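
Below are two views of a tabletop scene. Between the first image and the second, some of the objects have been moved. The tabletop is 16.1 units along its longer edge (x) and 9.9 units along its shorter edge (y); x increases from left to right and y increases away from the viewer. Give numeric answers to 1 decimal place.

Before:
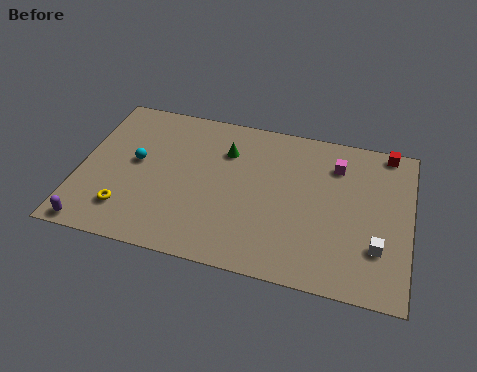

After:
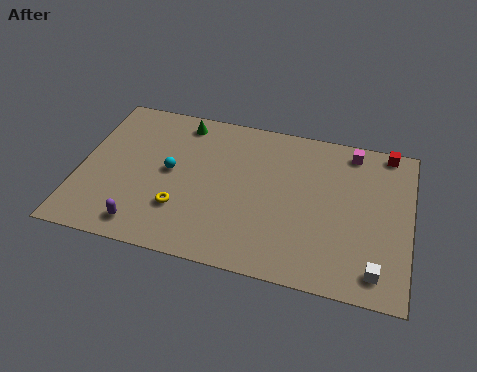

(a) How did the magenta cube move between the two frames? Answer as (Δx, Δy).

(0.7, 1.1)

From the two frames, the magenta cube sits at roughly (12.4, 7.6) before and (13.1, 8.7) after.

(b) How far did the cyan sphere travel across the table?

1.7

The cyan sphere moved from about (2.7, 5.4) to (4.4, 5.2), a distance of √(1.7² + 0.2²) ≈ 1.7.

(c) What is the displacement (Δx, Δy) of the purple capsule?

(2.4, 0.6)

The purple capsule started near (1.0, 0.8) and ended near (3.4, 1.4).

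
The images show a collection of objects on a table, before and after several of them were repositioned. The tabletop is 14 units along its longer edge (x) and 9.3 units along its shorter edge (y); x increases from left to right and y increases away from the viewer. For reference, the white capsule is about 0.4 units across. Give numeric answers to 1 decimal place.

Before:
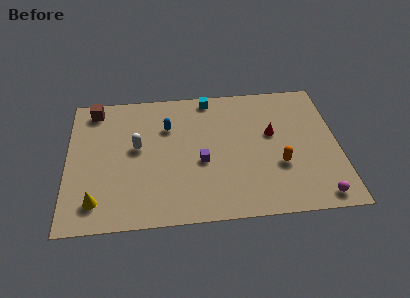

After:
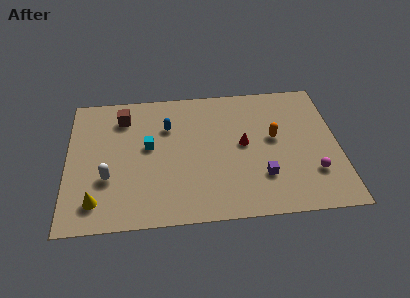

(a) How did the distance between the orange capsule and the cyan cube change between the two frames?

+0.3

The distance was about 6.2 in the first image and 6.5 in the second, so they moved 0.3 units further apart.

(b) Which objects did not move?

the yellow cone and the blue capsule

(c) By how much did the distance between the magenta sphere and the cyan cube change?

-0.4

Before: roughly 9.2 units apart; after: 8.8. That's 0.4 units closer together.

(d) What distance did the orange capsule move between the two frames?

1.9

The orange capsule moved from about (10.9, 3.3) to (10.7, 5.2), a distance of √(0.2² + 1.9²) ≈ 1.9.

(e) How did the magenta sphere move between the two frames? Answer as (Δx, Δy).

(-0.2, 1.6)

The magenta sphere was at about (12.8, 1.0) and moved to about (12.6, 2.6).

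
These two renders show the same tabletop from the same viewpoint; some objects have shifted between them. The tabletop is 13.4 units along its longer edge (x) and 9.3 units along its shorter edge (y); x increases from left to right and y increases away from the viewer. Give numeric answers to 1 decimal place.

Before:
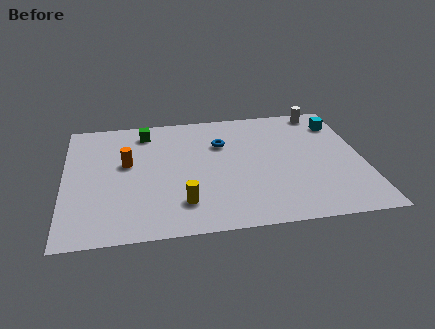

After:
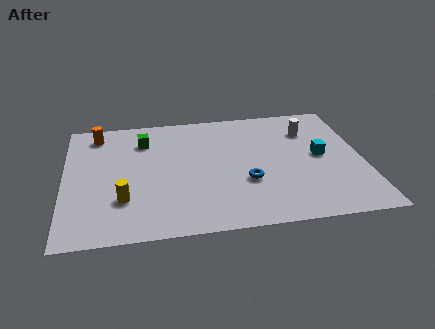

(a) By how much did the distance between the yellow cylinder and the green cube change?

-1.4

Before: roughly 5.9 units apart; after: 4.5. That's 1.4 units closer together.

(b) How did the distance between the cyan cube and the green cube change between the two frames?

-0.6

They were about 8.8 units apart before and 8.2 after — 0.6 units closer together.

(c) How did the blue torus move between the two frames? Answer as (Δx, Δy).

(1.0, -3.1)

The blue torus was at about (7.1, 6.4) and moved to about (8.1, 3.3).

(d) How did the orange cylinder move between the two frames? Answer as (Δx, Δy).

(-1.3, 2.5)

The orange cylinder was at about (2.8, 5.4) and moved to about (1.5, 7.9).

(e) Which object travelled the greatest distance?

the blue torus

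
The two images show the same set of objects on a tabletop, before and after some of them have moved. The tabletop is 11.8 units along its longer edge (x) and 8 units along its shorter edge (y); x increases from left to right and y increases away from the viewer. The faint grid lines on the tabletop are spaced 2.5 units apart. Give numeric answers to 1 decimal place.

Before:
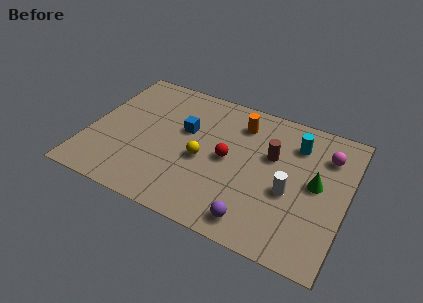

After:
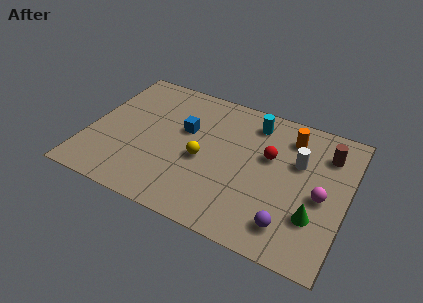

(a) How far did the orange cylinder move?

2.3

The orange cylinder was near (6.7, 6.3) before and (9.0, 6.4) after, so it travelled √(2.3² + 0.1²) ≈ 2.3 units.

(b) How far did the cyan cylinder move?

2.1

The cyan cylinder was near (9.3, 6.1) before and (7.3, 6.6) after, so it travelled √(2.0² + 0.5²) ≈ 2.1 units.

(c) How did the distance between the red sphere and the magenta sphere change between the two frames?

-1.9

Before: roughly 4.7 units apart; after: 2.8. That's 1.9 units closer together.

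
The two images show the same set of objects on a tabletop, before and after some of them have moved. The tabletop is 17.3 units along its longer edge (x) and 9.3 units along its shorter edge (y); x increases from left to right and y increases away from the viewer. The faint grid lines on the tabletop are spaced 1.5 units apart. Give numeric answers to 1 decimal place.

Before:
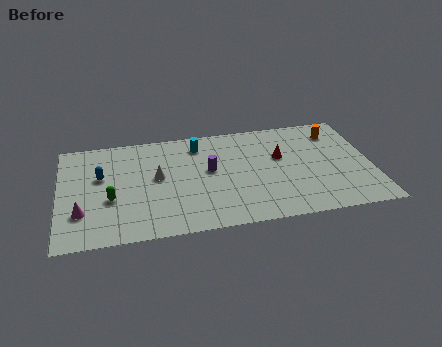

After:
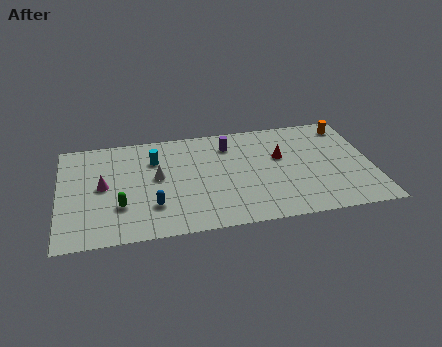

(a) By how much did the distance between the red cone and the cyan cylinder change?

+2.2

The distance was about 4.9 in the first image and 7.1 in the second, so they moved 2.2 units further apart.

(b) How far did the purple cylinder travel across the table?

2.4

The purple cylinder moved from about (8.3, 5.2) to (9.5, 7.3), a distance of √(1.2² + 2.1²) ≈ 2.4.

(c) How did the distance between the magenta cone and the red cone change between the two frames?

-1.6

They were about 11.5 units apart before and 9.9 after — 1.6 units closer together.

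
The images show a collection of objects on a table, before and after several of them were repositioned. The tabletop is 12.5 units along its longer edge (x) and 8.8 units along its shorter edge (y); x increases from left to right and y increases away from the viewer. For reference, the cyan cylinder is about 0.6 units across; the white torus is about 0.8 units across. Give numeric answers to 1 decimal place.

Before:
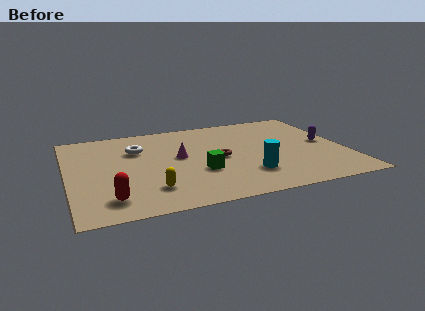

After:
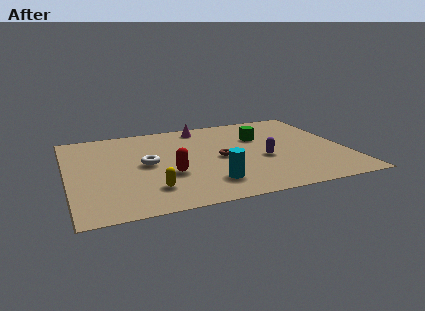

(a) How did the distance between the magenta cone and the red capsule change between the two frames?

+0.3

Before: roughly 4.6 units apart; after: 4.9. That's 0.3 units further apart.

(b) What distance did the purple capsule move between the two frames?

3.1

The purple capsule was near (11.7, 4.5) before and (8.7, 3.6) after, so it travelled √(3.0² + 0.9²) ≈ 3.1 units.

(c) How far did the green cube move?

4.1

From (5.8, 3.1) to (8.8, 5.9), the green cube covered √(3.0² + 2.8²) ≈ 4.1 units.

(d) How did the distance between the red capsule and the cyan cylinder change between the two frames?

-4.1

The distance was about 6.2 in the first image and 2.1 in the second, so they moved 4.1 units closer together.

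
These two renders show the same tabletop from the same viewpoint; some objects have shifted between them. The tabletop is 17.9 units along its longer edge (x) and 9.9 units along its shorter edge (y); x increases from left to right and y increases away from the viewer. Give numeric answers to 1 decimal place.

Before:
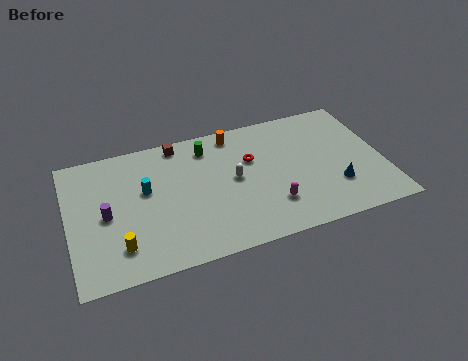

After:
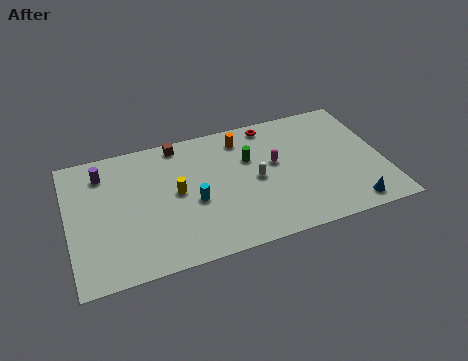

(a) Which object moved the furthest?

the yellow cylinder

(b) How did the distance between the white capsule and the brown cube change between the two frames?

+1.1

The distance was about 4.7 in the first image and 5.8 in the second, so they moved 1.1 units further apart.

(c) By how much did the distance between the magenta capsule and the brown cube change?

-1.7

The distance was about 7.9 in the first image and 6.2 in the second, so they moved 1.7 units closer together.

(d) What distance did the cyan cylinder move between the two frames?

3.1

The cyan cylinder moved from about (4.4, 5.9) to (7.0, 4.2), a distance of √(2.6² + 1.7²) ≈ 3.1.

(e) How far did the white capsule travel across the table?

1.3

From (9.4, 5.2) to (10.6, 4.8), the white capsule covered √(1.2² + 0.4²) ≈ 1.3 units.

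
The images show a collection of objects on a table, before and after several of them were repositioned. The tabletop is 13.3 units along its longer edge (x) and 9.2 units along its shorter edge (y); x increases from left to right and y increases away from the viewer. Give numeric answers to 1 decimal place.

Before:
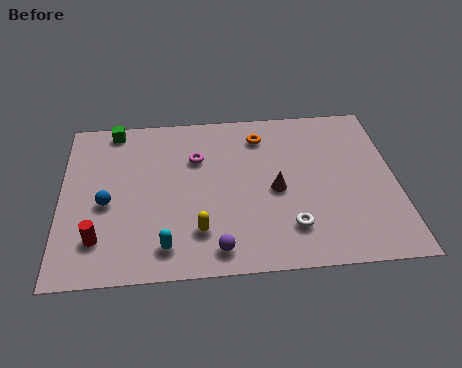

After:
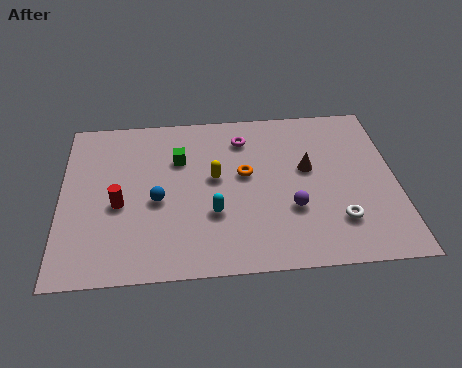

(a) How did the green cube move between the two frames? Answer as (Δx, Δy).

(2.6, -2.0)

From the two frames, the green cube sits at roughly (2.1, 8.3) before and (4.7, 6.3) after.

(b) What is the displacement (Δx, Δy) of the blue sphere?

(2.0, 0.0)

The blue sphere was at about (1.8, 4.0) and moved to about (3.8, 4.0).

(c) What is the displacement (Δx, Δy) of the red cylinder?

(0.8, 1.8)

The red cylinder started near (1.5, 2.1) and ended near (2.3, 3.9).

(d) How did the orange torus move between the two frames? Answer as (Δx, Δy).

(-0.7, -2.2)

From the two frames, the orange torus sits at roughly (8.0, 7.4) before and (7.3, 5.2) after.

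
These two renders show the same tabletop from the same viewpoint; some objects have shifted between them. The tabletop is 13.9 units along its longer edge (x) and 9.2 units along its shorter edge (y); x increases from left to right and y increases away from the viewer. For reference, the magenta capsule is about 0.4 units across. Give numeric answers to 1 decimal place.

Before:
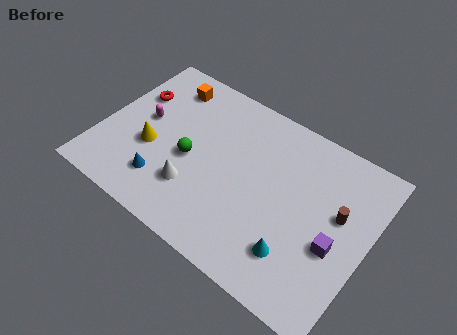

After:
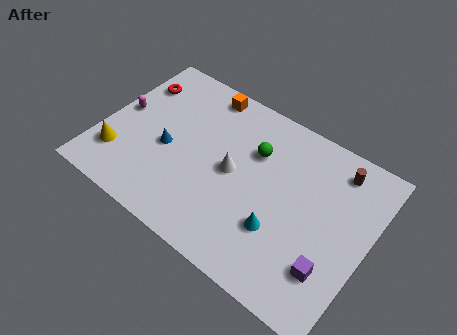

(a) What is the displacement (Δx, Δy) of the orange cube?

(1.9, 0.6)

The orange cube was at about (2.7, 7.6) and moved to about (4.6, 8.2).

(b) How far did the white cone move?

2.6

The white cone was near (5.2, 2.6) before and (6.9, 4.6) after, so it travelled √(1.7² + 2.0²) ≈ 2.6 units.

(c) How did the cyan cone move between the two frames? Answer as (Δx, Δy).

(-1.0, 0.7)

The cyan cone was at about (10.7, 2.2) and moved to about (9.7, 2.9).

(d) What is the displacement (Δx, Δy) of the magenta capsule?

(-1.2, -0.1)

The magenta capsule was at about (2.0, 5.0) and moved to about (0.8, 4.9).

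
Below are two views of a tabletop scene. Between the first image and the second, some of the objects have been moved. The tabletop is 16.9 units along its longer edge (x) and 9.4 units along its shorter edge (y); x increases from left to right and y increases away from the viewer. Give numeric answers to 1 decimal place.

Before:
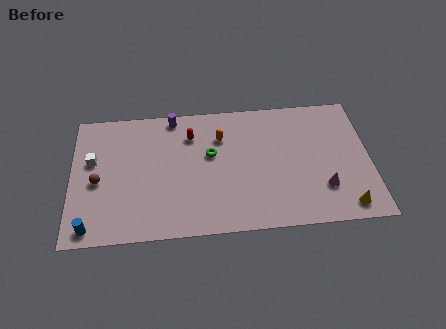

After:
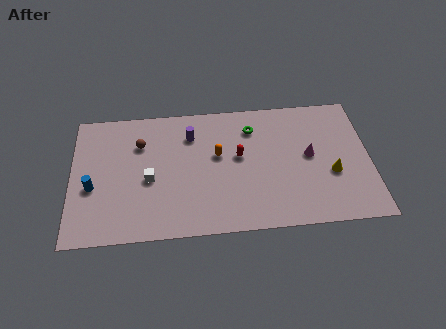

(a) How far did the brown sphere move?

3.5

The brown sphere moved from about (1.5, 4.2) to (3.9, 6.7), a distance of √(2.4² + 2.5²) ≈ 3.5.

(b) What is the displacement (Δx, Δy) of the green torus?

(2.4, 1.7)

The green torus started near (7.9, 5.6) and ended near (10.3, 7.3).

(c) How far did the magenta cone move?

2.5

The magenta cone moved from about (14.2, 2.6) to (13.5, 5.0), a distance of √(0.7² + 2.4²) ≈ 2.5.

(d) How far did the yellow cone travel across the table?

2.5

From (15.4, 1.2) to (14.7, 3.6), the yellow cone covered √(0.7² + 2.4²) ≈ 2.5 units.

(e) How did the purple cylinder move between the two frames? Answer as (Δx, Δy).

(1.0, -1.4)

From the two frames, the purple cylinder sits at roughly (5.8, 8.5) before and (6.8, 7.1) after.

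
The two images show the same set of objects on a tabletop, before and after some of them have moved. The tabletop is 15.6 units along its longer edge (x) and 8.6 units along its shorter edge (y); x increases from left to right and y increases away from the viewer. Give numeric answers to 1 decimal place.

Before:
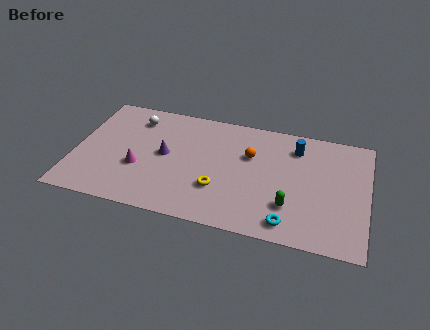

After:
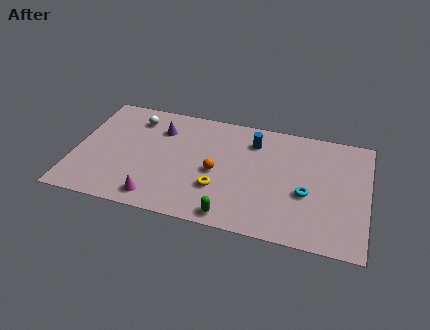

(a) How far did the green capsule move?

3.4

The green capsule was near (11.6, 2.4) before and (8.6, 0.9) after, so it travelled √(3.0² + 1.5²) ≈ 3.4 units.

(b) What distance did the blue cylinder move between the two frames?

2.3

The blue cylinder was near (11.7, 6.8) before and (9.4, 6.7) after, so it travelled √(2.3² + 0.1²) ≈ 2.3 units.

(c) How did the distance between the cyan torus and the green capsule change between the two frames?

+3.4

They were about 1.2 units apart before and 4.6 after — 3.4 units further apart.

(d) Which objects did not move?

the yellow torus and the white sphere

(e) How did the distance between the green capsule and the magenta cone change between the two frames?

-4.1

They were about 8.1 units apart before and 4.0 after — 4.1 units closer together.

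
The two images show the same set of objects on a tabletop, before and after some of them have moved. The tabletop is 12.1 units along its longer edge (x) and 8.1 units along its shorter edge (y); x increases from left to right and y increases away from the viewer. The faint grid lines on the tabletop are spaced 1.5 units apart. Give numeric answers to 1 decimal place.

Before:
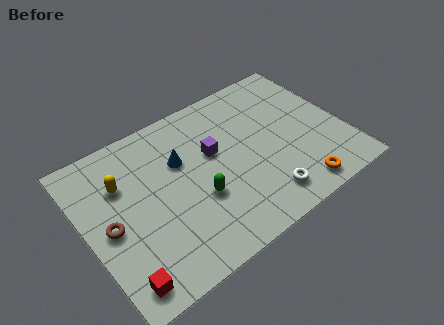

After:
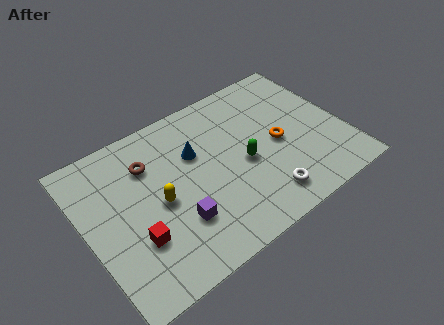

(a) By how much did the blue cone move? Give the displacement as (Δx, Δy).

(0.7, 0.0)

From the two frames, the blue cone sits at roughly (4.6, 5.3) before and (5.3, 5.3) after.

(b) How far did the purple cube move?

3.3

From (6.1, 4.9) to (3.9, 2.4), the purple cube covered √(2.2² + 2.5²) ≈ 3.3 units.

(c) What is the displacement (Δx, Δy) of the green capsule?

(2.3, 0.6)

The green capsule started near (5.0, 3.0) and ended near (7.3, 3.6).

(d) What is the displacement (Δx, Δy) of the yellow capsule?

(1.4, -1.8)

The yellow capsule was at about (1.9, 5.6) and moved to about (3.3, 3.8).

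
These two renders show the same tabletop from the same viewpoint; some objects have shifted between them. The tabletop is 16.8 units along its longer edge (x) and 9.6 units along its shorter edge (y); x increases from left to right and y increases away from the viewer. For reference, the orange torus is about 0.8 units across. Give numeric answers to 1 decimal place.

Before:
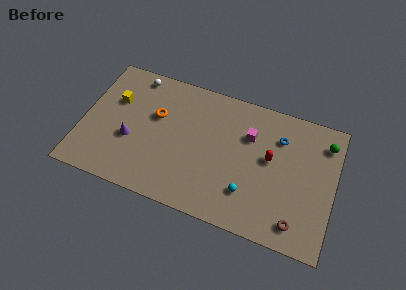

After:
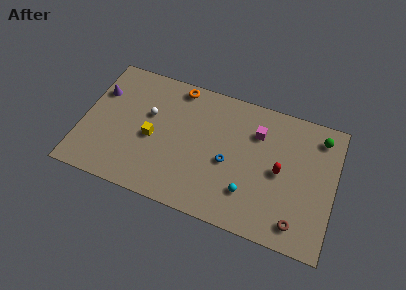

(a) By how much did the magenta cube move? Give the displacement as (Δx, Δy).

(0.5, 0.4)

The magenta cube was at about (11.0, 6.6) and moved to about (11.5, 7.0).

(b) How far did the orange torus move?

2.9

The orange torus moved from about (4.8, 6.0) to (6.0, 8.6), a distance of √(1.2² + 2.6²) ≈ 2.9.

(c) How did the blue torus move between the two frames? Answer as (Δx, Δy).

(-3.2, -2.9)

The blue torus was at about (13.0, 7.1) and moved to about (9.8, 4.2).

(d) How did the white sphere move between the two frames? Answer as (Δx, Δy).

(1.2, -2.6)

The white sphere started near (3.1, 8.5) and ended near (4.3, 5.9).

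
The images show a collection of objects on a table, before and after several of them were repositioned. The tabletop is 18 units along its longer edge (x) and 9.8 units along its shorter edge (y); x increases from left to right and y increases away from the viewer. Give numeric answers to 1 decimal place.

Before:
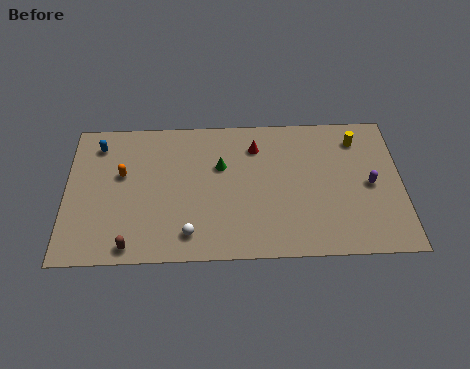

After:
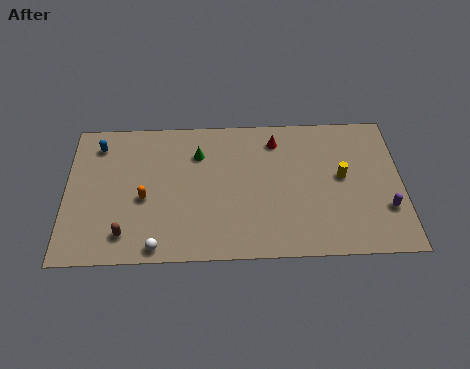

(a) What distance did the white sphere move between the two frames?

1.9

The white sphere was near (6.6, 1.7) before and (4.9, 0.9) after, so it travelled √(1.7² + 0.8²) ≈ 1.9 units.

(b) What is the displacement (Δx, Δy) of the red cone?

(1.1, 0.4)

From the two frames, the red cone sits at roughly (10.2, 7.6) before and (11.3, 8.0) after.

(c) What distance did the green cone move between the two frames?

1.5

The green cone moved from about (8.3, 6.3) to (7.1, 7.2), a distance of √(1.2² + 0.9²) ≈ 1.5.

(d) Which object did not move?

the blue capsule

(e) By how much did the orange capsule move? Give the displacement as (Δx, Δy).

(1.2, -1.7)

From the two frames, the orange capsule sits at roughly (3.0, 5.9) before and (4.2, 4.2) after.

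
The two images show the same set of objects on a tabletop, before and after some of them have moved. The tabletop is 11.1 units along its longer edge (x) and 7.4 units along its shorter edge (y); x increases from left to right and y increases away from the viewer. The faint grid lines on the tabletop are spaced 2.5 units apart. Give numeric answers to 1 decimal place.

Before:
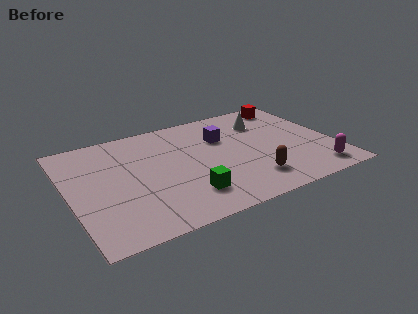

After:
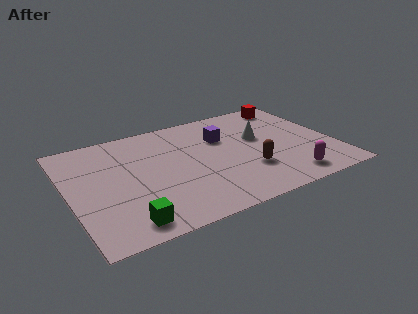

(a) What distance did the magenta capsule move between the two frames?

1.2

From (10.0, 1.1) to (8.8, 1.1), the magenta capsule covered √(1.2² + 0.0²) ≈ 1.2 units.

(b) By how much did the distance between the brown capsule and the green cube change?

+2.8

The distance was about 2.7 in the first image and 5.5 in the second, so they moved 2.8 units further apart.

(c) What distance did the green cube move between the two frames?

2.7

From (4.6, 1.7) to (2.0, 1.0), the green cube covered √(2.6² + 0.7²) ≈ 2.7 units.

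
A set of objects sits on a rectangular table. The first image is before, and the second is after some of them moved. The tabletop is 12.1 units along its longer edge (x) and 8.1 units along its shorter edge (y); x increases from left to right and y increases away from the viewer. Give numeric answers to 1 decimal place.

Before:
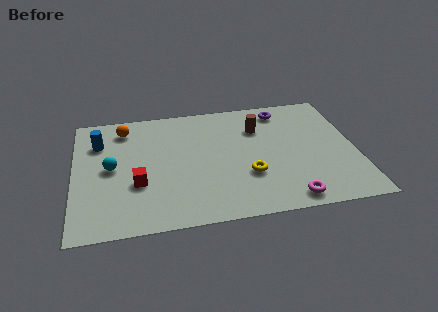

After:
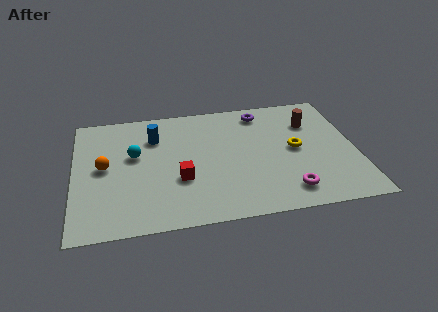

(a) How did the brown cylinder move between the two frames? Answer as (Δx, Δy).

(2.3, 0.0)

From the two frames, the brown cylinder sits at roughly (8.0, 5.8) before and (10.3, 5.8) after.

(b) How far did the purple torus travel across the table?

0.9

The purple torus was near (9.1, 6.9) before and (8.2, 6.9) after, so it travelled √(0.9² + 0.0²) ≈ 0.9 units.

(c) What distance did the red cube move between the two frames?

1.8

The red cube moved from about (2.7, 2.9) to (4.5, 2.9), a distance of √(1.8² + 0.0²) ≈ 1.8.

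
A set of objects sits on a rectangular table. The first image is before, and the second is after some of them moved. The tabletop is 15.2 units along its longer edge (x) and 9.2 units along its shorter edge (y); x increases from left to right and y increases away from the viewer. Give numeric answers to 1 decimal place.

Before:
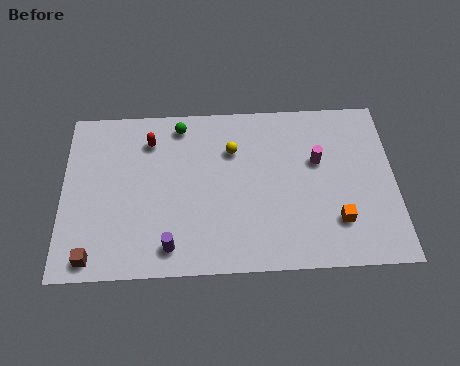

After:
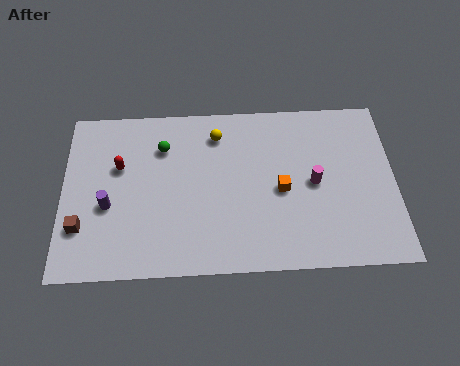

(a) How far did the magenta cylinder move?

1.2

The magenta cylinder was near (11.7, 5.7) before and (11.5, 4.5) after, so it travelled √(0.2² + 1.2²) ≈ 1.2 units.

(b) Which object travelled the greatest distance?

the purple cylinder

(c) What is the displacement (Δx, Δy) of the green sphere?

(-0.8, -1.2)

The green sphere was at about (5.4, 8.0) and moved to about (4.6, 6.8).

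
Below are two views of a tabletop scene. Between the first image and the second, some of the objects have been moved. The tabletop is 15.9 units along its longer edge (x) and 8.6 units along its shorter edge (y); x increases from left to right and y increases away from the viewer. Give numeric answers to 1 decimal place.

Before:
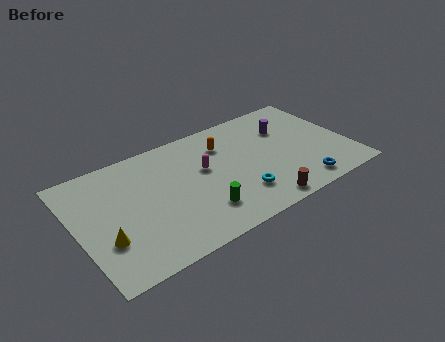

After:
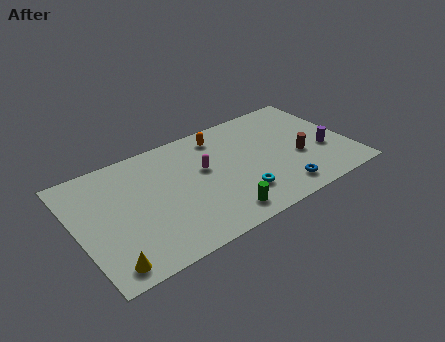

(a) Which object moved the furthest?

the brown cylinder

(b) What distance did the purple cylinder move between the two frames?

3.3

The purple cylinder was near (12.6, 6.0) before and (14.4, 3.2) after, so it travelled √(1.8² + 2.8²) ≈ 3.3 units.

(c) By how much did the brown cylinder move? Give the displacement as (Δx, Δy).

(2.8, 2.5)

From the two frames, the brown cylinder sits at roughly (10.1, 0.9) before and (12.9, 3.4) after.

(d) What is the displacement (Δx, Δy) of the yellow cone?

(-0.1, -1.7)

The yellow cone was at about (1.4, 2.8) and moved to about (1.3, 1.1).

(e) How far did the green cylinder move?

1.3

The green cylinder moved from about (6.8, 2.1) to (7.8, 1.3), a distance of √(1.0² + 0.8²) ≈ 1.3.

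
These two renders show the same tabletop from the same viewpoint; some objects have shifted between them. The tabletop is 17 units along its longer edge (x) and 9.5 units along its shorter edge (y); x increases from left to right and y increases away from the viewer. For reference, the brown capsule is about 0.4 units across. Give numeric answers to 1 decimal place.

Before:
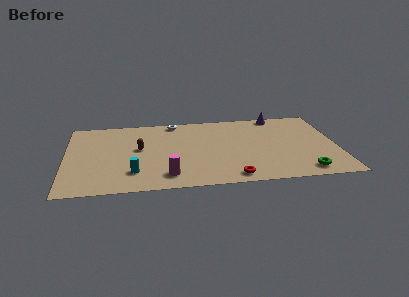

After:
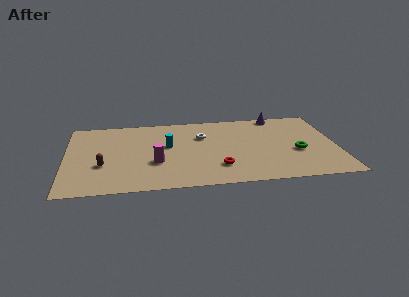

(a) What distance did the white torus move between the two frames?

2.7

From (6.9, 8.6) to (8.6, 6.5), the white torus covered √(1.7² + 2.1²) ≈ 2.7 units.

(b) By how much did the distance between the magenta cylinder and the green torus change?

+0.4

They were about 8.5 units apart before and 8.9 after — 0.4 units further apart.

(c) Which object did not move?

the purple cone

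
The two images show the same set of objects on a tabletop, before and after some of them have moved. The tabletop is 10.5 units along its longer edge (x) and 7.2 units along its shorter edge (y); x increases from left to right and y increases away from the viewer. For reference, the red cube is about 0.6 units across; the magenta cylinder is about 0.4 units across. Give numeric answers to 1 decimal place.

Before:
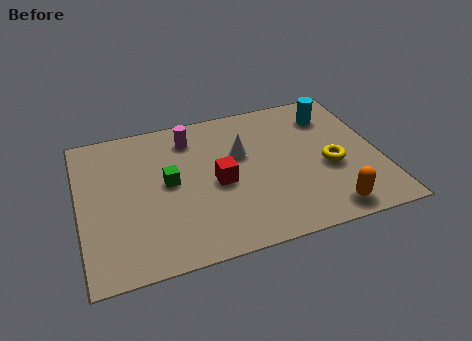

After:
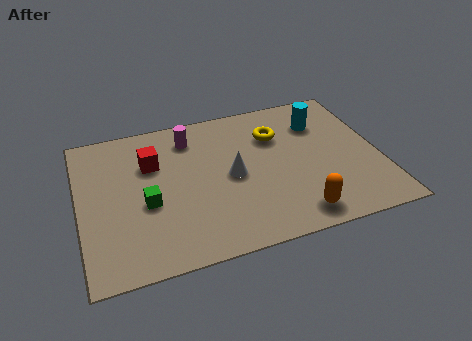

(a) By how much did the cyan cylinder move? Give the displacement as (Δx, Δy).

(-0.4, -0.3)

From the two frames, the cyan cylinder sits at roughly (9.0, 5.6) before and (8.6, 5.3) after.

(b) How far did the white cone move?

1.1

From (5.7, 4.5) to (5.3, 3.5), the white cone covered √(0.4² + 1.0²) ≈ 1.1 units.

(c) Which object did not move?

the magenta cylinder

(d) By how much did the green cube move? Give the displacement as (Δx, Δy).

(-0.8, -0.8)

From the two frames, the green cube sits at roughly (3.1, 3.8) before and (2.3, 3.0) after.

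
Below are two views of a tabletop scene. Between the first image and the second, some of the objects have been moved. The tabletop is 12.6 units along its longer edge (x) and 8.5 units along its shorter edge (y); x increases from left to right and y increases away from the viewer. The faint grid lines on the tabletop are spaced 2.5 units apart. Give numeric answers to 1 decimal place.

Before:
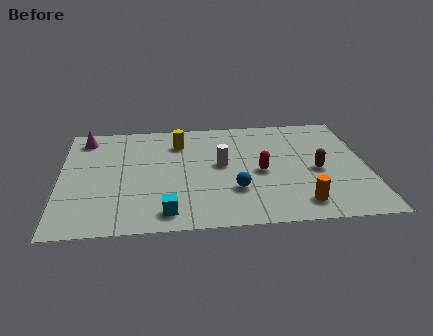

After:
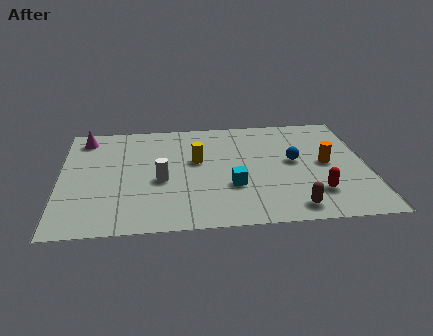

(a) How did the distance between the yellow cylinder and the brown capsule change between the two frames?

-0.8

The distance was about 6.2 in the first image and 5.4 in the second, so they moved 0.8 units closer together.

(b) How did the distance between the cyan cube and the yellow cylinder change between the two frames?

-2.8

They were about 5.3 units apart before and 2.5 after — 2.8 units closer together.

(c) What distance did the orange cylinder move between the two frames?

3.1

From (9.7, 1.4) to (10.9, 4.3), the orange cylinder covered √(1.2² + 2.9²) ≈ 3.1 units.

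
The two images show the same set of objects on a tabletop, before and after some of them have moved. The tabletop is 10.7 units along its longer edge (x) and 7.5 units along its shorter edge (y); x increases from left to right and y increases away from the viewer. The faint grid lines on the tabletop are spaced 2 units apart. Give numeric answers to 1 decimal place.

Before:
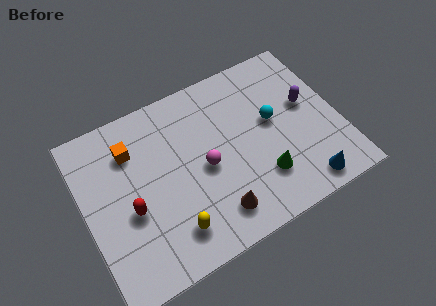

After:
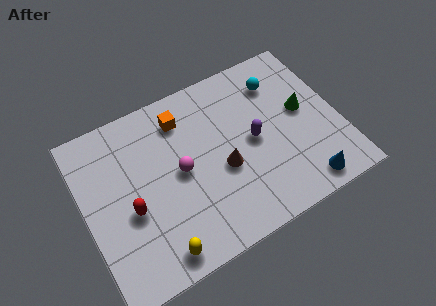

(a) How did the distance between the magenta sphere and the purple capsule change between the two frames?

-1.5

Before: roughly 4.6 units apart; after: 3.1. That's 1.5 units closer together.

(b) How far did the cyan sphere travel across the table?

1.7

From (8.0, 4.2) to (8.5, 5.8), the cyan sphere covered √(0.5² + 1.6²) ≈ 1.7 units.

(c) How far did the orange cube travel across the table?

2.2

From (2.2, 5.6) to (4.4, 6.0), the orange cube covered √(2.2² + 0.4²) ≈ 2.2 units.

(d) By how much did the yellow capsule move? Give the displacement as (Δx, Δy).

(-0.7, -0.6)

The yellow capsule was at about (3.3, 1.5) and moved to about (2.6, 0.9).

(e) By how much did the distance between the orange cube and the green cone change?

-0.9

They were about 6.2 units apart before and 5.3 after — 0.9 units closer together.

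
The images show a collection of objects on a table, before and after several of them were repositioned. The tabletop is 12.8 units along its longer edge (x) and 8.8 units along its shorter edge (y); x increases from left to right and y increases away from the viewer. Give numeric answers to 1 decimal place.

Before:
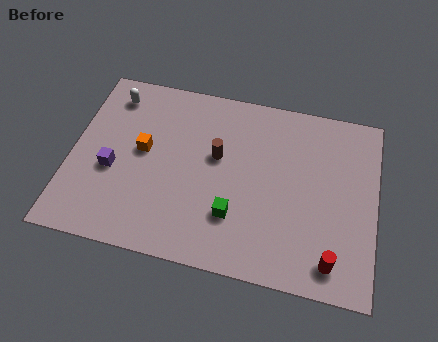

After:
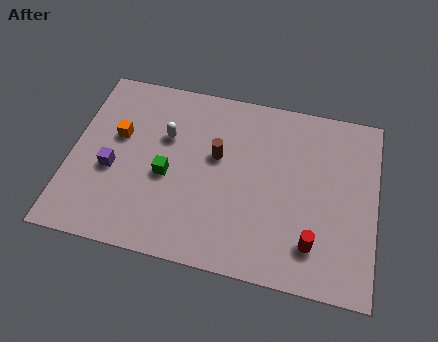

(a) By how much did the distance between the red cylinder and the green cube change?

+2.2

The distance was about 4.3 in the first image and 6.5 in the second, so they moved 2.2 units further apart.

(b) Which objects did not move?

the brown cylinder and the purple cube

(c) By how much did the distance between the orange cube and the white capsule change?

-0.9

They were about 2.9 units apart before and 2.0 after — 0.9 units closer together.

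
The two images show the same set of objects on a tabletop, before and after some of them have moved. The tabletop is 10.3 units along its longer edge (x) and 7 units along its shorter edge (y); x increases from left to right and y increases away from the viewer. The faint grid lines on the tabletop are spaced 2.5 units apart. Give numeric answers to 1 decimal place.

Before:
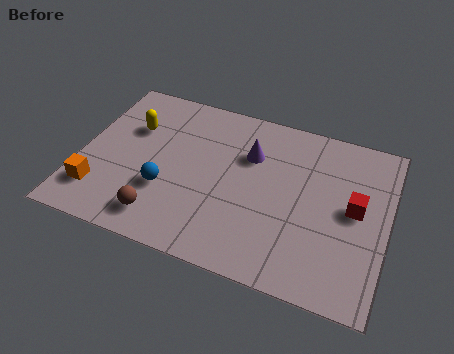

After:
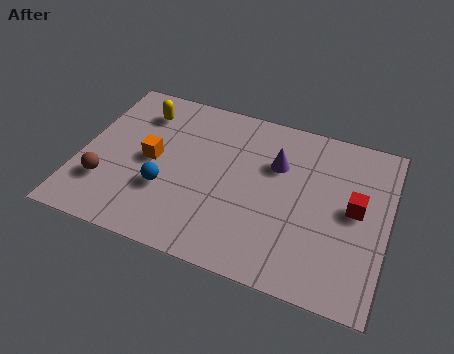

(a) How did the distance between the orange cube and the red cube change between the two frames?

-1.9

They were about 8.7 units apart before and 6.8 after — 1.9 units closer together.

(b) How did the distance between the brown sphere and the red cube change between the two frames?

+1.7

They were about 6.7 units apart before and 8.4 after — 1.7 units further apart.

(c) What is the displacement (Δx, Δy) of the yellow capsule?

(0.2, 0.8)

The yellow capsule started near (1.6, 4.7) and ended near (1.8, 5.5).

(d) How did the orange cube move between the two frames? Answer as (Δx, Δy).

(1.6, 1.9)

The orange cube started near (0.8, 1.6) and ended near (2.4, 3.5).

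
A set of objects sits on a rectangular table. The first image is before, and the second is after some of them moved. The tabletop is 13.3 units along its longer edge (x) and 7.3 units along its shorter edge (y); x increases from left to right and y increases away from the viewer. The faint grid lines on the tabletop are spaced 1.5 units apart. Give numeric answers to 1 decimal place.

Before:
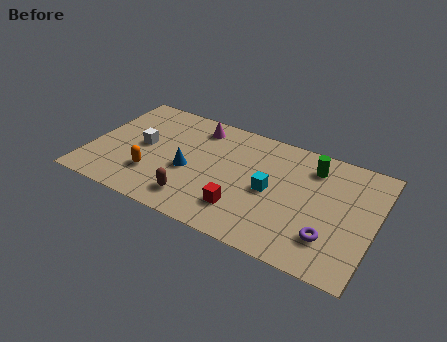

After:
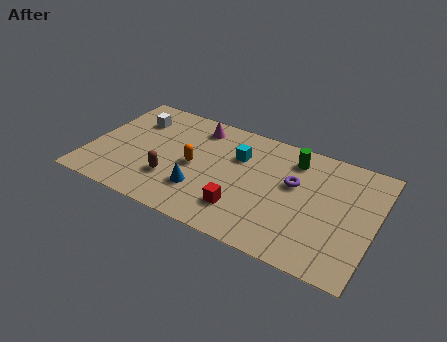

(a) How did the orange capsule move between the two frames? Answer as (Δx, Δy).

(1.8, 1.4)

The orange capsule was at about (3.1, 2.1) and moved to about (4.9, 3.5).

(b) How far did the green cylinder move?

0.9

From (10.2, 5.8) to (9.3, 5.9), the green cylinder covered √(0.9² + 0.1²) ≈ 0.9 units.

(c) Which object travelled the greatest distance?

the purple torus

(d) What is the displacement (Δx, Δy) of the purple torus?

(-1.9, 2.5)

The purple torus was at about (11.4, 1.9) and moved to about (9.5, 4.4).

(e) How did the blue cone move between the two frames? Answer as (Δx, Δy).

(0.7, -1.0)

From the two frames, the blue cone sits at roughly (4.7, 3.1) before and (5.4, 2.1) after.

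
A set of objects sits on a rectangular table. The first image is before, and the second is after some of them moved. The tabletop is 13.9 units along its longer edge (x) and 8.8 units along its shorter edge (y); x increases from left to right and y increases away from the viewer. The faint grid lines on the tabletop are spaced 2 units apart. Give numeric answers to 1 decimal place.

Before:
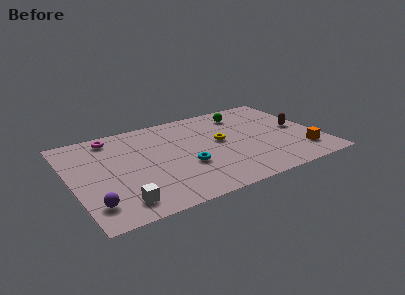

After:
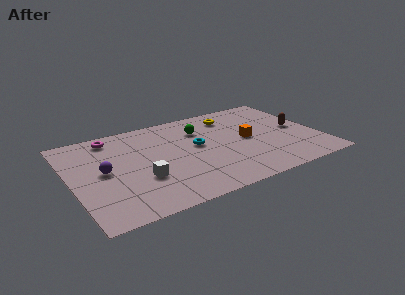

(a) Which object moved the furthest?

the orange cube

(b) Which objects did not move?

the brown capsule and the magenta torus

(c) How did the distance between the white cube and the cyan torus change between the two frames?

-0.4

The distance was about 4.3 in the first image and 3.9 in the second, so they moved 0.4 units closer together.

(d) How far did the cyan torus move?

1.9

From (6.2, 3.2) to (7.1, 4.9), the cyan torus covered √(0.9² + 1.7²) ≈ 1.9 units.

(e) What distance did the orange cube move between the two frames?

3.7

From (12.6, 1.9) to (9.9, 4.4), the orange cube covered √(2.7² + 2.5²) ≈ 3.7 units.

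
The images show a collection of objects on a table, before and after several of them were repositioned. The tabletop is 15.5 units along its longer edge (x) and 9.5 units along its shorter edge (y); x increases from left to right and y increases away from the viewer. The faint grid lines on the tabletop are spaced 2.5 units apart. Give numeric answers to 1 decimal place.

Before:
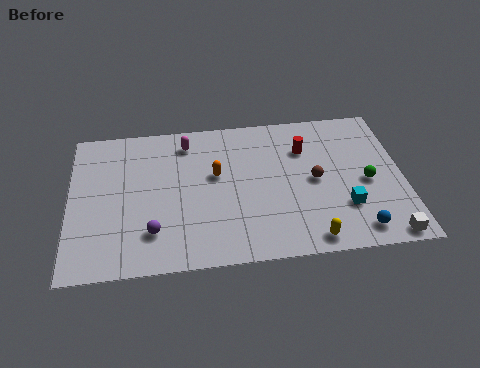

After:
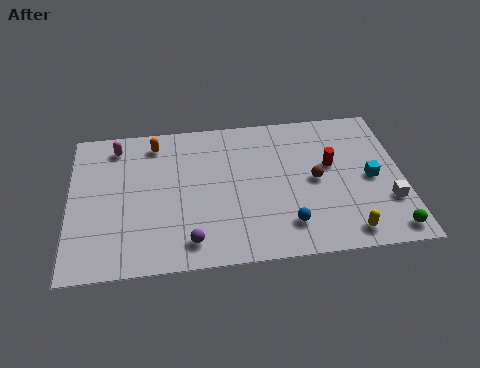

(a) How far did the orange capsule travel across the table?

3.7

The orange capsule moved from about (6.8, 5.6) to (4.0, 8.0), a distance of √(2.8² + 2.4²) ≈ 3.7.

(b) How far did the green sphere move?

3.3

The green sphere moved from about (13.8, 4.3) to (14.7, 1.1), a distance of √(0.9² + 3.2²) ≈ 3.3.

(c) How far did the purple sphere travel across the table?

1.9

The purple sphere moved from about (3.8, 2.3) to (5.5, 1.5), a distance of √(1.7² + 0.8²) ≈ 1.9.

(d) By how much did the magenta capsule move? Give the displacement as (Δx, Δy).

(-3.3, 0.1)

From the two frames, the magenta capsule sits at roughly (5.5, 7.9) before and (2.2, 8.0) after.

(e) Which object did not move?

the brown sphere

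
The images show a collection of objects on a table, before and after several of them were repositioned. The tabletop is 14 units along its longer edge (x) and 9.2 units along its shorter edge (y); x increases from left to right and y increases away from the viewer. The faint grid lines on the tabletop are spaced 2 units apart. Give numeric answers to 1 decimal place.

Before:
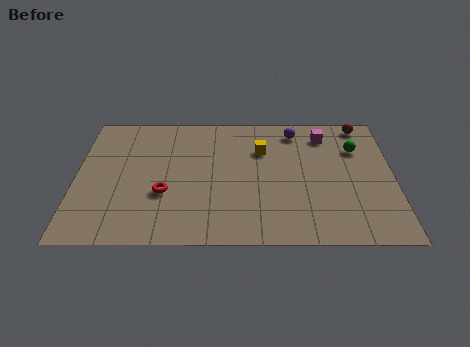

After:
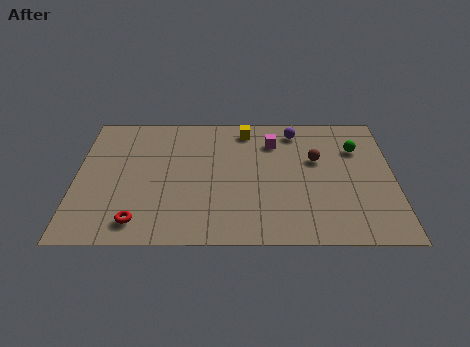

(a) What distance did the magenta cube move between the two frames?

2.4

From (11.0, 7.5) to (8.7, 7.0), the magenta cube covered √(2.3² + 0.5²) ≈ 2.4 units.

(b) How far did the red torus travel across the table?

2.2

The red torus moved from about (3.9, 3.3) to (2.8, 1.4), a distance of √(1.1² + 1.9²) ≈ 2.2.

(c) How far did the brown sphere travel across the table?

3.3

The brown sphere moved from about (12.7, 8.3) to (10.6, 5.7), a distance of √(2.1² + 2.6²) ≈ 3.3.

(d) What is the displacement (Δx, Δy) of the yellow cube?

(-0.7, 1.5)

The yellow cube started near (8.2, 6.4) and ended near (7.5, 7.9).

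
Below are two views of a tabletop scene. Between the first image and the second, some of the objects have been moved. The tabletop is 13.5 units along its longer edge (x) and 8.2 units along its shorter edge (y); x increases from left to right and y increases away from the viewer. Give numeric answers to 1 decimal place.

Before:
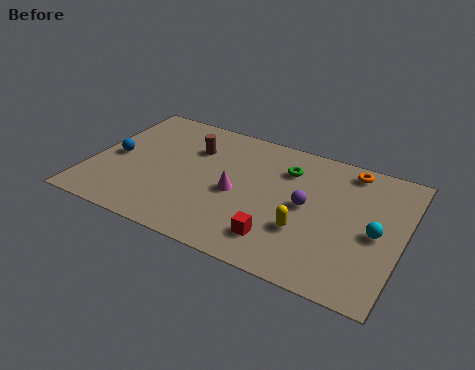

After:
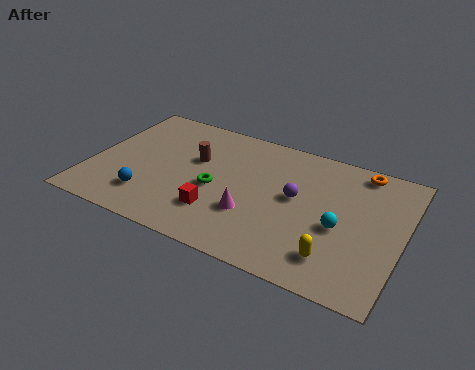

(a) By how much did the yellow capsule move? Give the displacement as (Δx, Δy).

(1.4, -1.0)

The yellow capsule was at about (9.5, 2.7) and moved to about (10.9, 1.7).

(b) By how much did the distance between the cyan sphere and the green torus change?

+0.7

They were about 4.7 units apart before and 5.4 after — 0.7 units further apart.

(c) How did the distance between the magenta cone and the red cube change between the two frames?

-1.4

They were about 2.9 units apart before and 1.5 after — 1.4 units closer together.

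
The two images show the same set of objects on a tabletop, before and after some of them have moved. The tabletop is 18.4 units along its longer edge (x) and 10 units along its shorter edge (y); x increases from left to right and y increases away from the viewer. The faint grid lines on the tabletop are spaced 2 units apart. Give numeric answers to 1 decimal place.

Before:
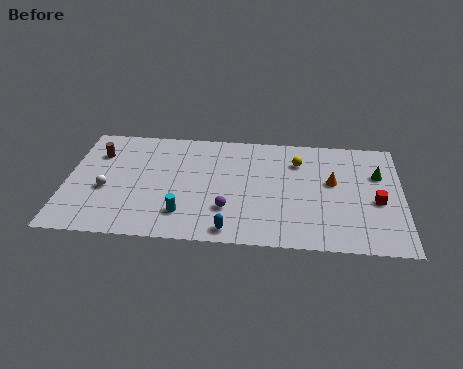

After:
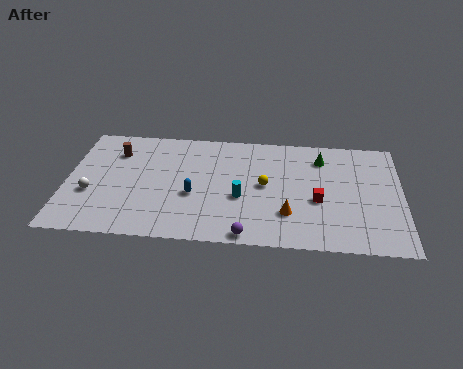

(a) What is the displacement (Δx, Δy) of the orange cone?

(-2.4, -3.0)

From the two frames, the orange cone sits at roughly (14.6, 5.8) before and (12.2, 2.8) after.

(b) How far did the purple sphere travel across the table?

2.4

From (8.9, 2.9) to (10.0, 0.8), the purple sphere covered √(1.1² + 2.1²) ≈ 2.4 units.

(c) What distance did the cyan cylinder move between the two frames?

3.5

The cyan cylinder was near (6.5, 2.3) before and (9.6, 4.0) after, so it travelled √(3.1² + 1.7²) ≈ 3.5 units.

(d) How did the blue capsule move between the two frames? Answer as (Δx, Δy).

(-2.1, 2.9)

From the two frames, the blue capsule sits at roughly (9.1, 1.1) before and (7.0, 4.0) after.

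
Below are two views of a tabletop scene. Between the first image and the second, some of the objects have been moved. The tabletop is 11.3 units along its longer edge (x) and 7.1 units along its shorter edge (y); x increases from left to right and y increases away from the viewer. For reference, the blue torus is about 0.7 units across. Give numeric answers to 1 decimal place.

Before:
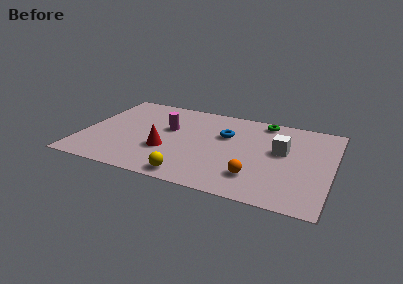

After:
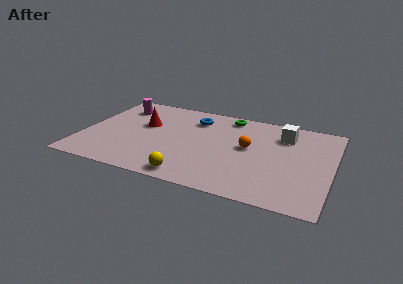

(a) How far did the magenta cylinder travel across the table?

2.7

From (3.8, 4.3) to (1.4, 5.5), the magenta cylinder covered √(2.4² + 1.2²) ≈ 2.7 units.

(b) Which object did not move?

the yellow sphere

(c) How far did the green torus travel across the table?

1.6

The green torus moved from about (8.0, 6.3) to (6.4, 6.2), a distance of √(1.6² + 0.1²) ≈ 1.6.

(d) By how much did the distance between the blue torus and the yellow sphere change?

+0.7

Before: roughly 4.0 units apart; after: 4.7. That's 0.7 units further apart.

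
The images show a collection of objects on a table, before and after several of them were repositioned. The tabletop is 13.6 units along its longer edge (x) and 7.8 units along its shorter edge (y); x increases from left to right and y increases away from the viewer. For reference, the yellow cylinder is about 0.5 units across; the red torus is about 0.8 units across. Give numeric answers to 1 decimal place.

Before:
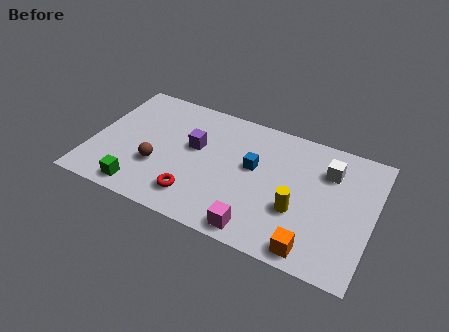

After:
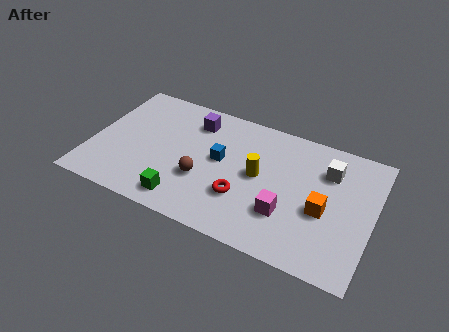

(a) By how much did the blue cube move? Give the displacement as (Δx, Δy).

(-1.6, -0.2)

From the two frames, the blue cube sits at roughly (7.8, 4.5) before and (6.2, 4.3) after.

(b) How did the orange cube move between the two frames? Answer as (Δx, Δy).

(0.3, 2.4)

The orange cube started near (11.0, 0.9) and ended near (11.3, 3.3).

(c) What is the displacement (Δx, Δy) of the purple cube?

(-0.2, 1.6)

From the two frames, the purple cube sits at roughly (4.9, 4.6) before and (4.7, 6.2) after.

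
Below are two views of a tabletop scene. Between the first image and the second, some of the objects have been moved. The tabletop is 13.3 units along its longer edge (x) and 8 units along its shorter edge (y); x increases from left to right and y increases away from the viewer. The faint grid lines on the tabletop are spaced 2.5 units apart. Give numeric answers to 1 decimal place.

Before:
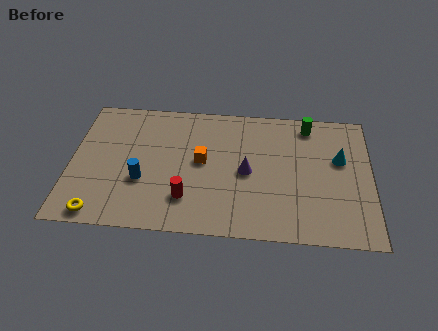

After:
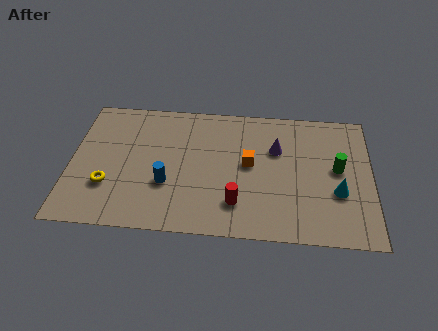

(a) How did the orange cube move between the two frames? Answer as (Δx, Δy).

(2.1, 0.0)

The orange cube was at about (5.8, 4.3) and moved to about (7.9, 4.3).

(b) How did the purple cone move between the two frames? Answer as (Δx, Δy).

(1.3, 1.5)

The purple cone was at about (7.8, 3.8) and moved to about (9.1, 5.3).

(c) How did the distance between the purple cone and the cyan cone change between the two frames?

-0.6

The distance was about 4.2 in the first image and 3.6 in the second, so they moved 0.6 units closer together.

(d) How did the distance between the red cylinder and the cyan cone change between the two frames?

-2.8

The distance was about 7.3 in the first image and 4.5 in the second, so they moved 2.8 units closer together.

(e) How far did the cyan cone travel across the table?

2.0

The cyan cone was near (11.9, 4.9) before and (11.8, 2.9) after, so it travelled √(0.1² + 2.0²) ≈ 2.0 units.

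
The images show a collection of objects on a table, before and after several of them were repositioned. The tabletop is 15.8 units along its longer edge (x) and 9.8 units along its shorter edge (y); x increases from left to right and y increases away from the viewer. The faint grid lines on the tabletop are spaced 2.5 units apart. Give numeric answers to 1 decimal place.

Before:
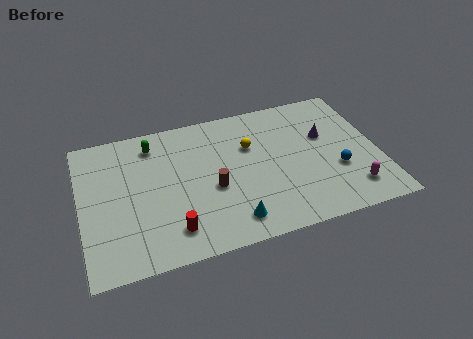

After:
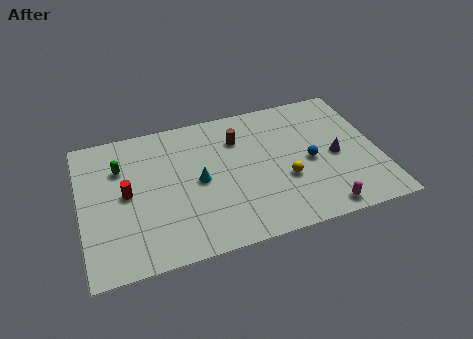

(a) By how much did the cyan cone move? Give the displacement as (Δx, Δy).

(-1.5, 3.2)

From the two frames, the cyan cone sits at roughly (7.7, 1.6) before and (6.2, 4.8) after.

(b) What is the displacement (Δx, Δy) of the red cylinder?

(-2.2, 3.1)

The red cylinder was at about (4.6, 1.9) and moved to about (2.4, 5.0).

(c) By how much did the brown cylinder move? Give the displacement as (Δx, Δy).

(1.6, 3.1)

The brown cylinder started near (6.9, 4.1) and ended near (8.5, 7.2).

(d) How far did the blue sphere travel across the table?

1.7

From (13.5, 3.5) to (12.1, 4.5), the blue sphere covered √(1.4² + 1.0²) ≈ 1.7 units.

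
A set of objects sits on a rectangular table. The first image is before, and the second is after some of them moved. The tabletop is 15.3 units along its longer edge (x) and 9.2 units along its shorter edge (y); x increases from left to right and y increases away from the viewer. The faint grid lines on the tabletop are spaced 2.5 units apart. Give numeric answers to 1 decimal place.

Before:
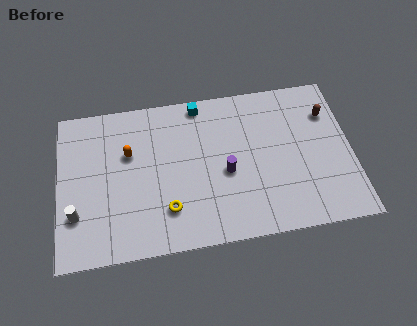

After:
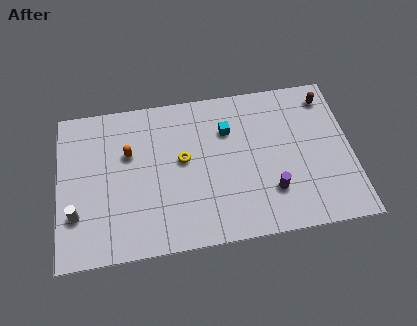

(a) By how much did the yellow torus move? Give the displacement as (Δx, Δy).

(0.9, 2.8)

The yellow torus was at about (5.6, 2.3) and moved to about (6.5, 5.1).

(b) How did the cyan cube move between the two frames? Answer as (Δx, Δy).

(1.4, -1.8)

The cyan cube started near (7.5, 8.3) and ended near (8.9, 6.5).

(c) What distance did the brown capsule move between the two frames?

1.0

The brown capsule was near (14.2, 6.7) before and (14.2, 7.7) after, so it travelled √(0.0² + 1.0²) ≈ 1.0 units.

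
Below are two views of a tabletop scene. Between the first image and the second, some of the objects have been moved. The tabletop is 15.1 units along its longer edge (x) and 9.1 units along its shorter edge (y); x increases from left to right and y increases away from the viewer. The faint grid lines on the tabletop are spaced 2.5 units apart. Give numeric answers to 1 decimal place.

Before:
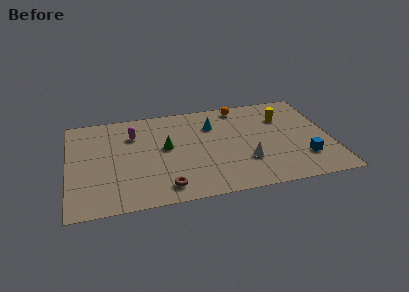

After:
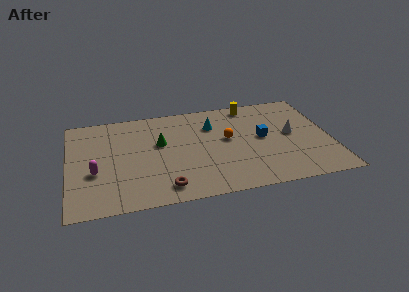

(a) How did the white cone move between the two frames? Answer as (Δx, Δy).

(2.8, 2.0)

From the two frames, the white cone sits at roughly (10.1, 2.8) before and (12.9, 4.8) after.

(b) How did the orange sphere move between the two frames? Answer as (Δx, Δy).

(-0.9, -3.0)

The orange sphere was at about (10.1, 8.1) and moved to about (9.2, 5.1).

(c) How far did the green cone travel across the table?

0.6

The green cone moved from about (5.6, 5.0) to (5.3, 5.5), a distance of √(0.3² + 0.5²) ≈ 0.6.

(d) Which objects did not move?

the cyan cone and the brown torus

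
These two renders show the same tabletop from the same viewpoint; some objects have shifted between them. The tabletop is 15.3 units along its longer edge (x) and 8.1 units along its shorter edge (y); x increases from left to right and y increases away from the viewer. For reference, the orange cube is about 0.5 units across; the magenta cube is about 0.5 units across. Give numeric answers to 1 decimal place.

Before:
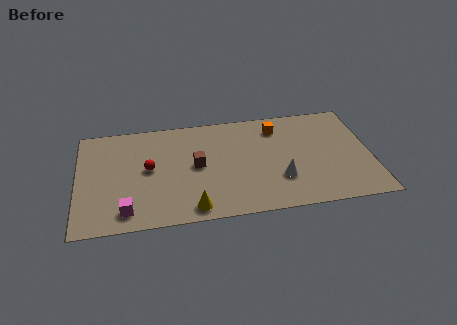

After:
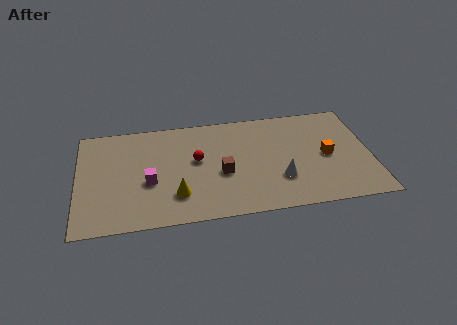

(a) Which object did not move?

the white cone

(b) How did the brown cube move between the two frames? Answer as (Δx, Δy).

(1.3, -0.8)

The brown cube was at about (6.2, 4.2) and moved to about (7.5, 3.4).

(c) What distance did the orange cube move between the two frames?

3.6

The orange cube moved from about (10.5, 6.5) to (13.0, 3.9), a distance of √(2.5² + 2.6²) ≈ 3.6.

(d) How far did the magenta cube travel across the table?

2.3

From (2.5, 1.3) to (3.7, 3.3), the magenta cube covered √(1.2² + 2.0²) ≈ 2.3 units.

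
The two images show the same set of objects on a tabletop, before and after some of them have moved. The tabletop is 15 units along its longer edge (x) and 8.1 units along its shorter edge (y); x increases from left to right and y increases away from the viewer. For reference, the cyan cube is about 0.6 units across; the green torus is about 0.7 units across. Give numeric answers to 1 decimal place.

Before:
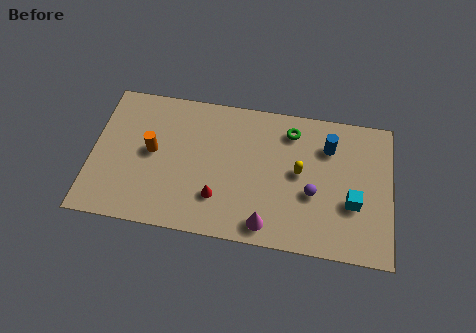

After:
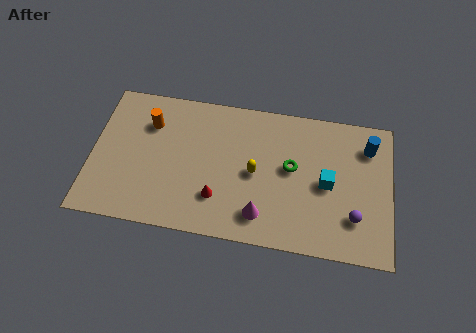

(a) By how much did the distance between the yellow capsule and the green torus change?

-0.5

Before: roughly 2.4 units apart; after: 1.9. That's 0.5 units closer together.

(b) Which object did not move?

the red cone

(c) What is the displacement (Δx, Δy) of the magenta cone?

(-0.3, 0.5)

The magenta cone started near (8.9, 1.1) and ended near (8.6, 1.6).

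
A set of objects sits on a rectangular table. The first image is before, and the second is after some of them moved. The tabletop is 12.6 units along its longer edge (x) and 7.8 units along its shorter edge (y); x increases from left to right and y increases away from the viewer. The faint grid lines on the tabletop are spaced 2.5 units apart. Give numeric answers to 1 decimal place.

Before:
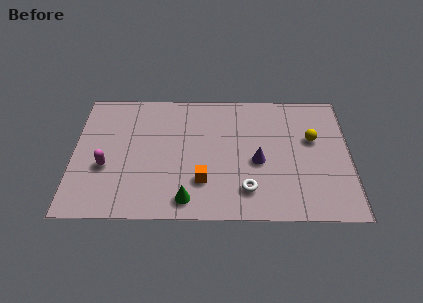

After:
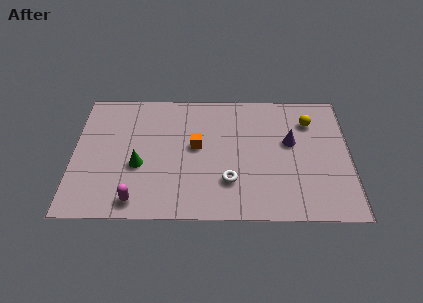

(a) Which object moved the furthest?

the green cone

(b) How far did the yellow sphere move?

1.1

The yellow sphere moved from about (10.9, 4.8) to (10.8, 5.9), a distance of √(0.1² + 1.1²) ≈ 1.1.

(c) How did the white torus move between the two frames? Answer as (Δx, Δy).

(-0.8, 0.5)

From the two frames, the white torus sits at roughly (7.9, 1.7) before and (7.1, 2.2) after.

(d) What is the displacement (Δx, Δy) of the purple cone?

(1.5, 1.2)

The purple cone was at about (8.4, 3.4) and moved to about (9.9, 4.6).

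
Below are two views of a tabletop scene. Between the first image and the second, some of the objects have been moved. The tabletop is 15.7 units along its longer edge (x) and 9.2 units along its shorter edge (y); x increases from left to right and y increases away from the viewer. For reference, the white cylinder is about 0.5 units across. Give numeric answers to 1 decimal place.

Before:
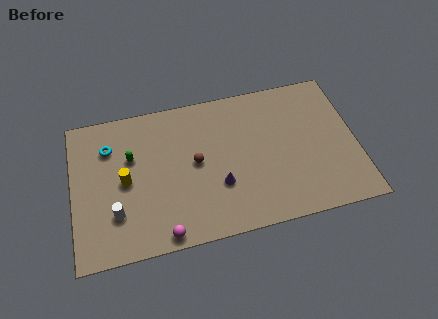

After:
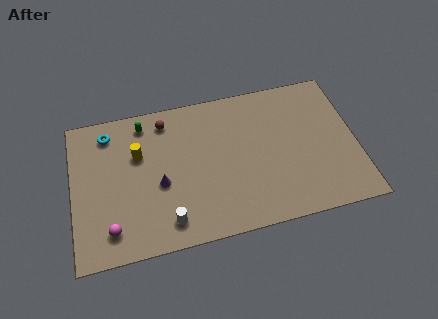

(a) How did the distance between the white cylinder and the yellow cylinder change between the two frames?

+2.7

The distance was about 2.0 in the first image and 4.7 in the second, so they moved 2.7 units further apart.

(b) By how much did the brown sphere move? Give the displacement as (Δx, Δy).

(-1.5, 3.0)

From the two frames, the brown sphere sits at roughly (6.8, 4.8) before and (5.3, 7.8) after.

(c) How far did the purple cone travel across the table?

3.3

The purple cone moved from about (8.0, 3.1) to (4.8, 3.9), a distance of √(3.2² + 0.8²) ≈ 3.3.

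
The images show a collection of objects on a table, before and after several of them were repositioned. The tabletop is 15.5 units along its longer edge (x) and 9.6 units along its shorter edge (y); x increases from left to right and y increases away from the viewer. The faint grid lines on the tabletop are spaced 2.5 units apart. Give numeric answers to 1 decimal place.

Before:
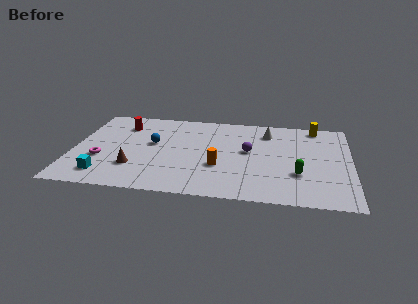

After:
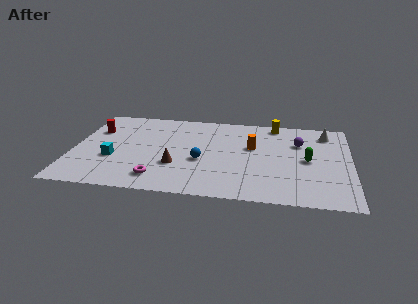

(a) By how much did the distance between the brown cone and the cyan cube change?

+1.6

The distance was about 1.9 in the first image and 3.5 in the second, so they moved 1.6 units further apart.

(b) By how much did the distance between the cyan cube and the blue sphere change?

+0.4

The distance was about 4.5 in the first image and 4.9 in the second, so they moved 0.4 units further apart.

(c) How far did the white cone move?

3.3

The white cone was near (10.8, 7.6) before and (14.1, 7.9) after, so it travelled √(3.3² + 0.3²) ≈ 3.3 units.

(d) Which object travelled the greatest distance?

the magenta torus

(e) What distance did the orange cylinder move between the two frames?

3.0

The orange cylinder moved from about (8.2, 3.4) to (10.0, 5.8), a distance of √(1.8² + 2.4²) ≈ 3.0.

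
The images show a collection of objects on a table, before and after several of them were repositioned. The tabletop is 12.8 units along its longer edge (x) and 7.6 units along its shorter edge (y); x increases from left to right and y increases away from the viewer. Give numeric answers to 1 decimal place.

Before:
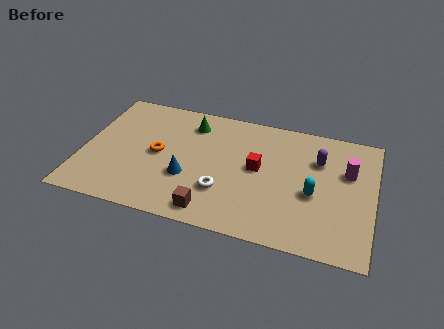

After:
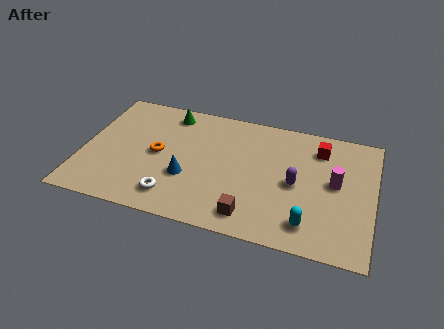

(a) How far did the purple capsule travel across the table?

1.9

From (10.3, 5.3) to (9.4, 3.6), the purple capsule covered √(0.9² + 1.7²) ≈ 1.9 units.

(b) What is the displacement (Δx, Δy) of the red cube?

(2.6, 1.9)

The red cube started near (7.7, 4.1) and ended near (10.3, 6.0).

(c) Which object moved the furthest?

the red cube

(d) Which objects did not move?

the blue cone and the orange torus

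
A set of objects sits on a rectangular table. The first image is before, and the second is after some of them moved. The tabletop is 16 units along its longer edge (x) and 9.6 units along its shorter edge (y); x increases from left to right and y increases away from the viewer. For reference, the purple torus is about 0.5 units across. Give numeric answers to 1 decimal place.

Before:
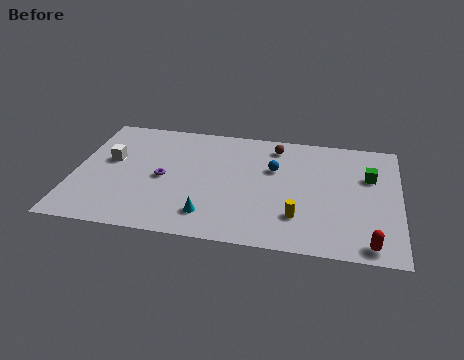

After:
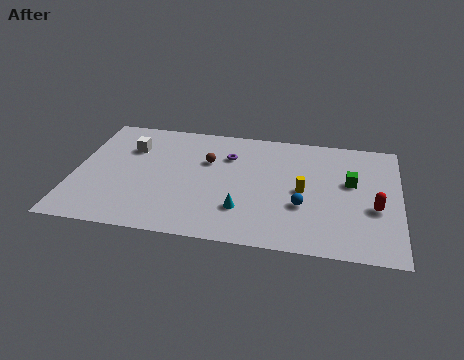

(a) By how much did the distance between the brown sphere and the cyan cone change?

-2.7

They were about 6.9 units apart before and 4.2 after — 2.7 units closer together.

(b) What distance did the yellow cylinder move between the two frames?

2.1

The yellow cylinder was near (11.1, 2.5) before and (11.3, 4.6) after, so it travelled √(0.2² + 2.1²) ≈ 2.1 units.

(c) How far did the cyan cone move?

1.7

The cyan cone moved from about (6.8, 1.9) to (8.4, 2.6), a distance of √(1.6² + 0.7²) ≈ 1.7.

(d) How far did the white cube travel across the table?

1.5

The white cube moved from about (1.7, 5.6) to (2.6, 6.8), a distance of √(0.9² + 1.2²) ≈ 1.5.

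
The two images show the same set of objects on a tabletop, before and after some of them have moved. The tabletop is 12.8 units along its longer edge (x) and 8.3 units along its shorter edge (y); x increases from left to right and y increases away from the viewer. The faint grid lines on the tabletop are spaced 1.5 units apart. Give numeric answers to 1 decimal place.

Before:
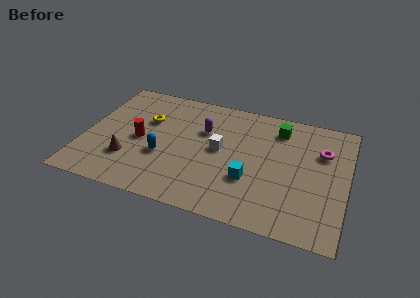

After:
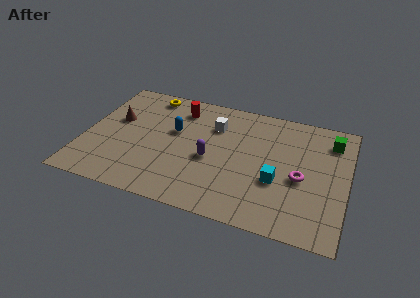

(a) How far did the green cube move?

2.6

From (9.3, 6.7) to (11.9, 6.6), the green cube covered √(2.6² + 0.1²) ≈ 2.6 units.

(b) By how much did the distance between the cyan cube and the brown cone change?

+2.4

Before: roughly 5.9 units apart; after: 8.3. That's 2.4 units further apart.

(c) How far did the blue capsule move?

1.9

The blue capsule was near (3.9, 3.1) before and (4.3, 5.0) after, so it travelled √(0.4² + 1.9²) ≈ 1.9 units.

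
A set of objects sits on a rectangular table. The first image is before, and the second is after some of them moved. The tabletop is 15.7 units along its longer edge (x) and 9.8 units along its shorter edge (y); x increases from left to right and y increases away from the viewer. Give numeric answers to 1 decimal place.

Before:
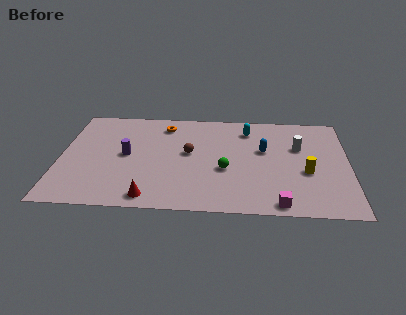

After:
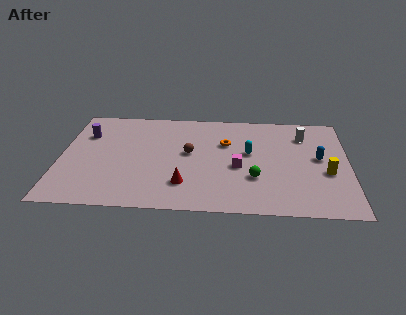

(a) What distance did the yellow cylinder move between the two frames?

1.1

From (13.4, 3.9) to (14.5, 3.9), the yellow cylinder covered √(1.1² + 0.0²) ≈ 1.1 units.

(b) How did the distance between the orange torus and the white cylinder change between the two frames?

-3.2

Before: roughly 7.6 units apart; after: 4.4. That's 3.2 units closer together.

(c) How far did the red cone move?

2.2

The red cone was near (5.0, 1.1) before and (6.8, 2.4) after, so it travelled √(1.8² + 1.3²) ≈ 2.2 units.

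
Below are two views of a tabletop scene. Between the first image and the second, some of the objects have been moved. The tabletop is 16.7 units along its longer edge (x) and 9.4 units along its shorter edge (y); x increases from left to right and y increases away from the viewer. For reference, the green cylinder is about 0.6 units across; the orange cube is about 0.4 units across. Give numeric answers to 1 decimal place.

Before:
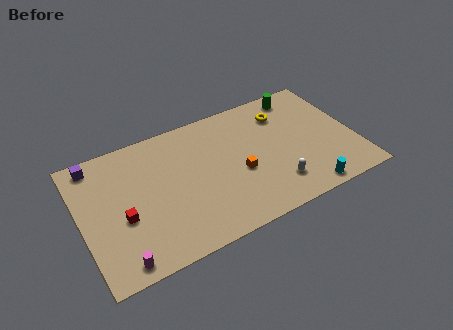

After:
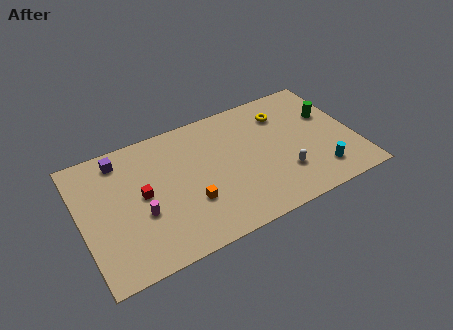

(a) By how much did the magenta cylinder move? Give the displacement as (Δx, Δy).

(1.6, 2.6)

The magenta cylinder was at about (1.9, 1.0) and moved to about (3.5, 3.6).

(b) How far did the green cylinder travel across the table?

2.7

The green cylinder moved from about (13.9, 8.2) to (15.4, 6.0), a distance of √(1.5² + 2.2²) ≈ 2.7.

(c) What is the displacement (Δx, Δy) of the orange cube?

(-3.1, -0.8)

From the two frames, the orange cube sits at roughly (9.5, 3.9) before and (6.4, 3.1) after.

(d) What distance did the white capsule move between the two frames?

0.8

The white capsule moved from about (11.5, 2.1) to (12.1, 2.7), a distance of √(0.6² + 0.6²) ≈ 0.8.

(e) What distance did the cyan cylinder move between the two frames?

1.4

The cyan cylinder was near (13.2, 0.9) before and (14.2, 1.9) after, so it travelled √(1.0² + 1.0²) ≈ 1.4 units.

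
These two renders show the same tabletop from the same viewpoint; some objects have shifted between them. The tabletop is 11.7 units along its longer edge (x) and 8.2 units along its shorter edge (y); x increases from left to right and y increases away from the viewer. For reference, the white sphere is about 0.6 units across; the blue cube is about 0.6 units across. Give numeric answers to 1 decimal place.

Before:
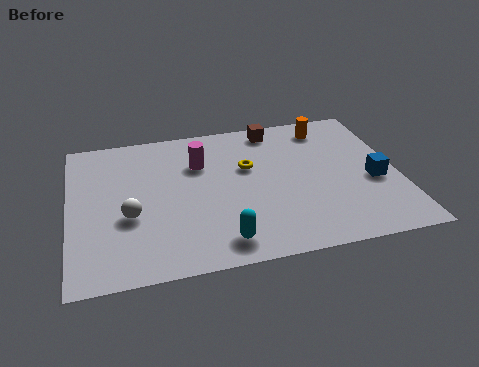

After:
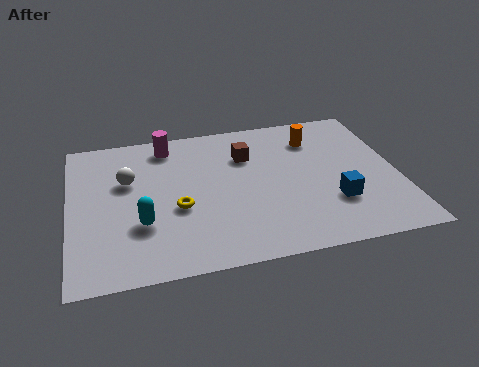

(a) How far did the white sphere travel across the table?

2.0

From (2.1, 3.2) to (2.1, 5.2), the white sphere covered √(0.0² + 2.0²) ≈ 2.0 units.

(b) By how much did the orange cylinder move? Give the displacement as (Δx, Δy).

(-0.5, -0.6)

The orange cylinder was at about (9.4, 6.9) and moved to about (8.9, 6.3).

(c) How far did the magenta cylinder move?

1.7

From (4.7, 5.7) to (3.6, 7.0), the magenta cylinder covered √(1.1² + 1.3²) ≈ 1.7 units.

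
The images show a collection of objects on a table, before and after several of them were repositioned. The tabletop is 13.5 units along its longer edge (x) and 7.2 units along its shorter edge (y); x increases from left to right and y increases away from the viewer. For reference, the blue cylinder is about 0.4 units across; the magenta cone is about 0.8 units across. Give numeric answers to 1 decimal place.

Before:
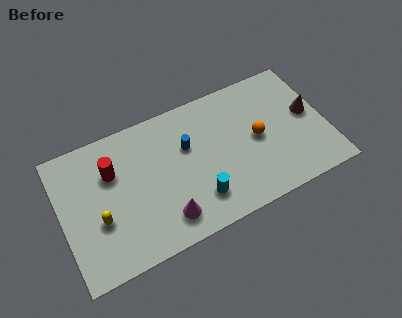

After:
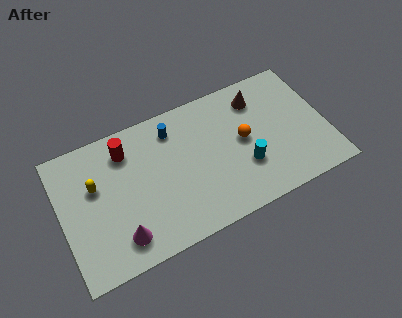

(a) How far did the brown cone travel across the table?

3.0

The brown cone moved from about (12.7, 3.9) to (10.3, 5.7), a distance of √(2.4² + 1.8²) ≈ 3.0.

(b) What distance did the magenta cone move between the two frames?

2.3

From (5.0, 1.4) to (2.7, 1.4), the magenta cone covered √(2.3² + 0.0²) ≈ 2.3 units.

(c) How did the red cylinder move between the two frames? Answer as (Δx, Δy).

(0.8, 0.8)

From the two frames, the red cylinder sits at roughly (2.7, 4.9) before and (3.5, 5.7) after.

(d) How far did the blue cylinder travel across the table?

1.3

The blue cylinder moved from about (6.5, 4.6) to (5.9, 5.8), a distance of √(0.6² + 1.2²) ≈ 1.3.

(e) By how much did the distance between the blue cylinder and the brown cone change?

-1.8

They were about 6.2 units apart before and 4.4 after — 1.8 units closer together.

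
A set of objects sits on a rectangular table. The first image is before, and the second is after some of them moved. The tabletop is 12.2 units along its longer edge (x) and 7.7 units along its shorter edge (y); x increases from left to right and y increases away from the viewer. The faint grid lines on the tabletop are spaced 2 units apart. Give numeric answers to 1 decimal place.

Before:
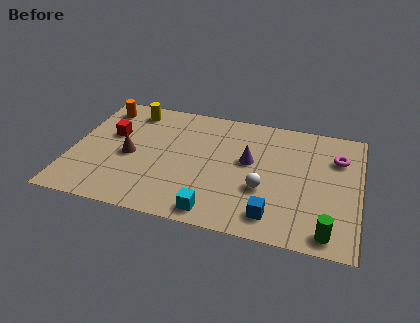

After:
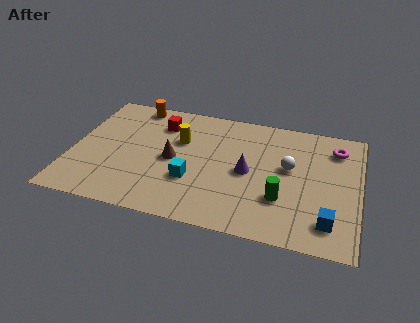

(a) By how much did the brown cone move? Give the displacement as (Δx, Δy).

(1.8, 0.2)

The brown cone was at about (2.5, 3.5) and moved to about (4.3, 3.7).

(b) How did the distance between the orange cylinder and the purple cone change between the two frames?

-0.8

Before: roughly 6.8 units apart; after: 6.0. That's 0.8 units closer together.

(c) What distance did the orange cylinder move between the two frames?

1.5

From (1.0, 6.4) to (2.4, 6.9), the orange cylinder covered √(1.4² + 0.5²) ≈ 1.5 units.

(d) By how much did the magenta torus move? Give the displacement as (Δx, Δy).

(-0.1, 0.6)

The magenta torus was at about (11.2, 5.5) and moved to about (11.1, 6.1).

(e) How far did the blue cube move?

2.3

The blue cube was near (8.7, 1.3) before and (11.0, 1.5) after, so it travelled √(2.3² + 0.2²) ≈ 2.3 units.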